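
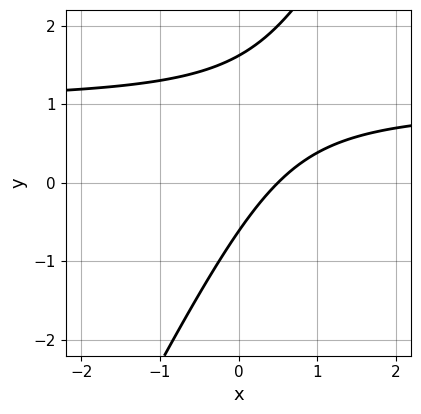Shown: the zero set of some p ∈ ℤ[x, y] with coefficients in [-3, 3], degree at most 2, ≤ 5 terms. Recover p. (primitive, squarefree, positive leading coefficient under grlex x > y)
deg p = 2. No degree-1 curve has this shape.
The integer polynomial consistent with all of this is the stated p.

2*x*y - y^2 - 2*x + y + 1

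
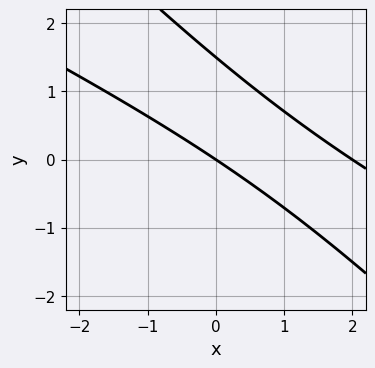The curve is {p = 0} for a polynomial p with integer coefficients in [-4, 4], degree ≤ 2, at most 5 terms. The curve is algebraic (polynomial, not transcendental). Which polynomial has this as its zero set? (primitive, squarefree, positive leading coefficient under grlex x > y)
deg p = 2. No degree-1 curve has this shape.
Checking where it meets the axes: it meets the y-axis at y = 0 (among the integer gridlines); the x-axis gridline crossings are at x ∈ {0, 2}.
Matching integer coefficients to the picture gives p.

x^2 + 3*x*y + 2*y^2 - 2*x - 3*y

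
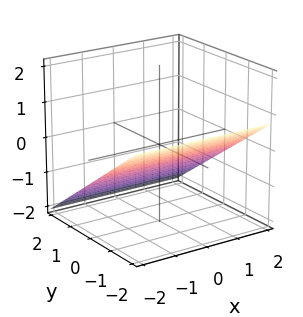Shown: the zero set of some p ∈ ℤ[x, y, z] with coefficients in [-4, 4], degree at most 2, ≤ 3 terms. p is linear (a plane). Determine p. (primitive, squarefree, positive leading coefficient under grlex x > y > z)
(a) The degree is 1 — every cross-section is a straight line — this is a plane.
(b) Against the integer gridlines: no x-intercept at any integer in the box; it crosses the y-axis at the gridline y = -1.
(c) Together with the visible shape, these determine p as stated.

2*y + 3*z + 2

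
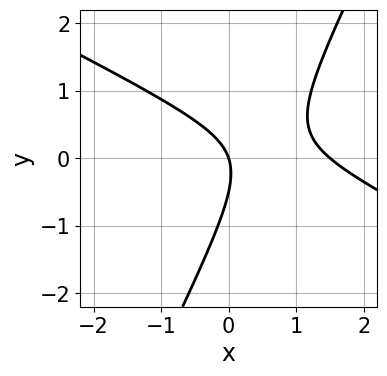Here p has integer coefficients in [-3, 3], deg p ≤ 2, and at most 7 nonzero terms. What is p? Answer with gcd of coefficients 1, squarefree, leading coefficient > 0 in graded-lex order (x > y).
2*x^2 + 3*x*y - 2*y^2 - 3*x - y

The degree is 2 — the shape is more complex than any degree-1 curve.
From the visible intercepts: it meets the x-axis at x = 0 (among the integer gridlines); it meets the y-axis at y = 0 (among the integer gridlines).
Fitting integer coefficients to these (and the overall shape) gives p.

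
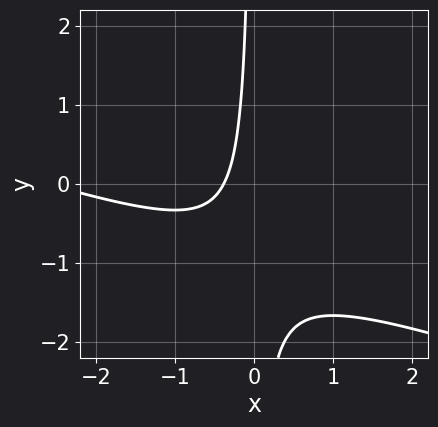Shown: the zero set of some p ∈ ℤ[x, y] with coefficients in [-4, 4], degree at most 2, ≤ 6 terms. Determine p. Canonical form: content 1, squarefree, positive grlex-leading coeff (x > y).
x^2 + 3*x*y + 3*x + 1

deg p = 2. A generic line meets the curve in up to 2 points.
Checking where it meets the axes: it misses every integer gridline on the y-axis.
Together with the visible shape, these determine p as stated.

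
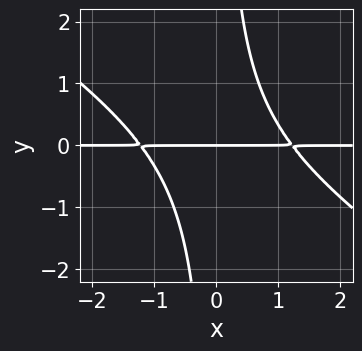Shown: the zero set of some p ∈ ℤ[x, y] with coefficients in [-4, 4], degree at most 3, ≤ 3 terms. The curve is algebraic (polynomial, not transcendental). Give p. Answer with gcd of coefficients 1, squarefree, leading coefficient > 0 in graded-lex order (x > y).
2*x^2*y + 3*x*y^2 - 3*y

First, deg p = 3. A generic line meets the curve in up to 3 points.
Next, observable constraints: one y-axis crossing is at y = 0; every point of the x-axis in the box is on the curve.
Finally, these observations pin down the coefficients.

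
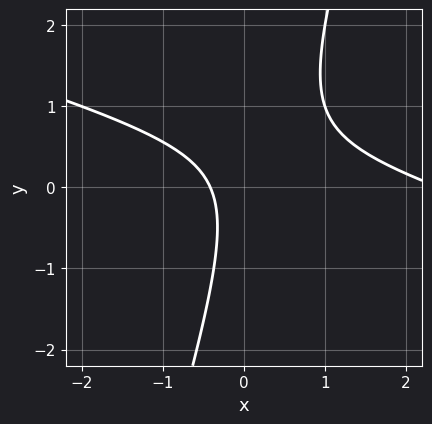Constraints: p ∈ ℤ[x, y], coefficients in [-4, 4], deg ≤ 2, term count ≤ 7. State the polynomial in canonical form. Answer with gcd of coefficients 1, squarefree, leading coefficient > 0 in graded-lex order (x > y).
x^2 + 3*x*y - y^2 - 2*x - 1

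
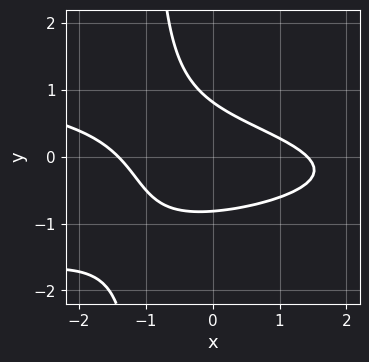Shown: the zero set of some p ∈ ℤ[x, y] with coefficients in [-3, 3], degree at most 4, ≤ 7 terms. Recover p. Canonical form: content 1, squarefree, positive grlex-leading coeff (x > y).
3*x*y^2 + x^2 + 2*x*y + 3*y^2 - 2

deg p = 3.
The integer polynomial consistent with all of this is the stated p.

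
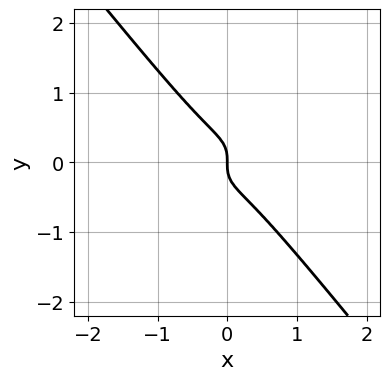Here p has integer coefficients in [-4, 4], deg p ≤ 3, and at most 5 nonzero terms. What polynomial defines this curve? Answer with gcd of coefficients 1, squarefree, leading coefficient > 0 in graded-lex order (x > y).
deg p = 3. The shape is more complex than any degree-2 curve.
Checking where it meets the axes: it crosses the y-axis at the gridline y = 0; it meets the x-axis at x = 0 (among the integer gridlines).
Solving for integer coefficients yields p as stated.

2*x^3 - 3*x^2*y + 3*y^3 + x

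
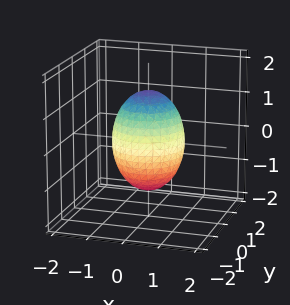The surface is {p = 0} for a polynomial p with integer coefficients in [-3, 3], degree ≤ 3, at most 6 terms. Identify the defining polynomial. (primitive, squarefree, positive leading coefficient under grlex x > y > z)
2*x^2 + 2*y^2 + z^2 - 2

1. The degree is 2 — bounded and convex; a quadric.
2. Symmetry: the surface is invariant under rotation about z: p = q(x² + y², z); it's symmetric under z → −z, forcing even powers of z.
3. Reading off the gridlines: the y-axis gridline crossings are at y ∈ {-1, 1}; among the integer gridlines, it crosses the x-axis at x ∈ {-1, 1}; a circular section at z = 0 has radius exactly 1.
4. Fitting integer coefficients to these (and the overall shape) gives p.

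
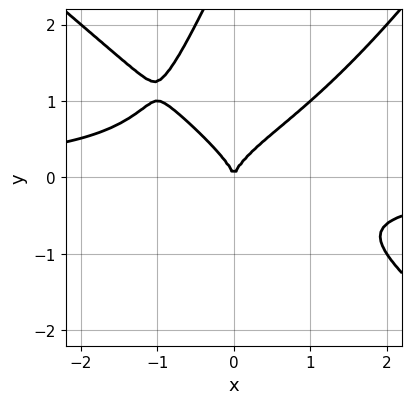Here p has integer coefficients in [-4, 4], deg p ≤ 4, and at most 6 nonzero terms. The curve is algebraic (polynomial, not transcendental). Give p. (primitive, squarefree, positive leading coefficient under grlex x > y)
Degree: a generic line meets the curve in up to 4 points, so deg p = 4.
From the axis intercepts and sections: one x-axis crossing is at x = 0; it crosses the y-axis at the gridline y = 0.
Matching integer coefficients to the picture gives p.

2*x^3*y - 2*x*y^3 + y^4 - 3*y^3 + 2*x^2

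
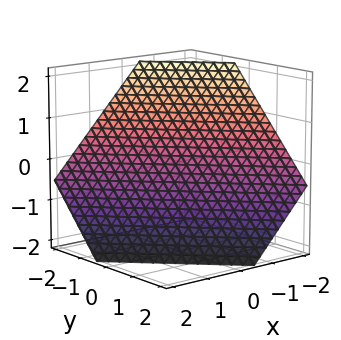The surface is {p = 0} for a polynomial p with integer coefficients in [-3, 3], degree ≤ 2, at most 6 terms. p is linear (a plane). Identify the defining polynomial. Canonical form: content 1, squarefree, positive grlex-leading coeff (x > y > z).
3*x + 3*y + 3*z + 2

1. Degree: the surface is flat (a plane), so deg p = 1.
2. Solving for integer coefficients yields p as stated.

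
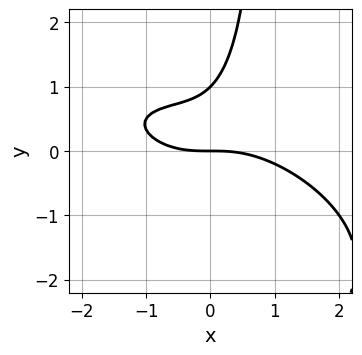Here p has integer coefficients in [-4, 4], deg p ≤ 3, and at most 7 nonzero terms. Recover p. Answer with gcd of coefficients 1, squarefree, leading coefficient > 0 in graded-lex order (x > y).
x^3 + 2*x^2*y + 3*x*y^2 - 3*y^2 + 3*y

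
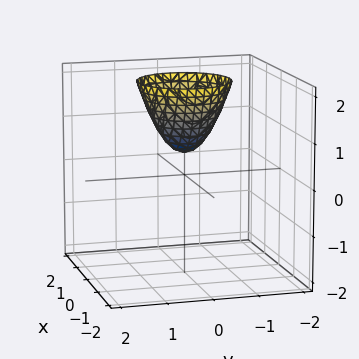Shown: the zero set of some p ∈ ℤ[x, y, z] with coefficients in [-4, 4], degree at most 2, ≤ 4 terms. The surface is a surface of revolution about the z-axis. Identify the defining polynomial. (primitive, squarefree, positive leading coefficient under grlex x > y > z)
3*x^2 + 3*y^2 - 2*z + 1

(a) deg p = 2. The shape is more complex than any degree-1 surface.
(b) Symmetries: rotational symmetry about the z-axis ⇒ p depends on x, y only through x² + y².
(c) Reading off the gridlines: a circular section at z = 1 has radius between 0 and 1; no y-intercept at any integer in the box; no x-intercept at any integer in the box.
(d) Solving for integer coefficients yields p as stated.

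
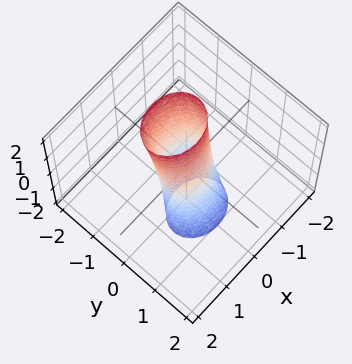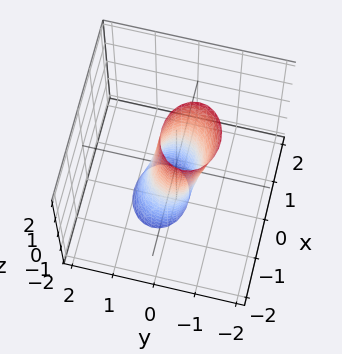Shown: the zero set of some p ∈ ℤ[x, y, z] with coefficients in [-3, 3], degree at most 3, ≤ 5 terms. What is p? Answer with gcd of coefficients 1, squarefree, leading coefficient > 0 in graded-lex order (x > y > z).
2*x^2 + 3*y^2 + y*z - 1

(a) Degree: a generic line meets the surface in up to 2 points, so deg p = 2.
(b) From the visible intercepts: no z-intercept at any integer in the box.
(c) Putting this together gives p.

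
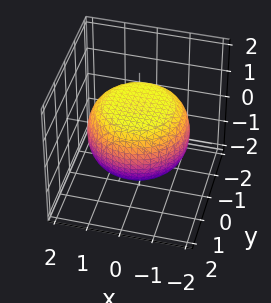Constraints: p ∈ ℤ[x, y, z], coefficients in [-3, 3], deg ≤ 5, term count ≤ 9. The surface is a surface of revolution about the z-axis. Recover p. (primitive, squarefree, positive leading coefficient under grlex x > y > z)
x^4 + 2*x^2*y^2 + y^4 - x^2 - y^2 + 3*z^2 - 3

1. deg p = 4. A generic line meets the surface in up to 4 points.
2. By symmetry, the surface is invariant under rotation about z: p = q(x² + y², z).
3. From the visible intercepts: a circular section at z = 0 has radius between 1 and 2; the z-axis gridline crossings are at z ∈ {-1, 1}.
4. Assembling these constraints gives the stated polynomial.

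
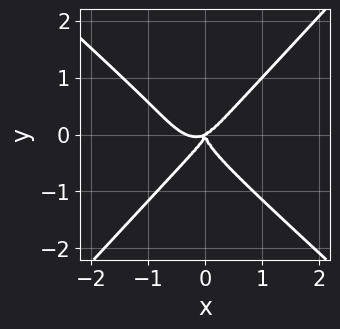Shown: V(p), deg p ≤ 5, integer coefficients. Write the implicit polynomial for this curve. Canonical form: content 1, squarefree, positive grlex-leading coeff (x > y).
3*x^4 + x^3*y - 3*y^4 + x^3 - 2*x^2*y

(a) deg p = 4. The shape is more complex than any degree-3 curve.
(b) Against the integer gridlines: one x-axis crossing is at x = 0; it meets the y-axis at y = 0 (among the integer gridlines).
(c) Solving for integer coefficients yields p as stated.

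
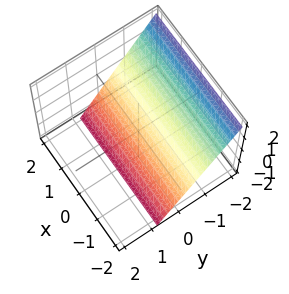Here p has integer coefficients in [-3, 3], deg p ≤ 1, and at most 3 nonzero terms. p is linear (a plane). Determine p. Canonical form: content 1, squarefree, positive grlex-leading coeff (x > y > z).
deg p = 1. The surface is flat (a plane).
From the visible intercepts: the surface avoids every integer x-axis point in the box; it meets the z-axis at z = -1 (among the integer gridlines).
Solving for integer coefficients yields p as stated.

3*y + 2*z + 2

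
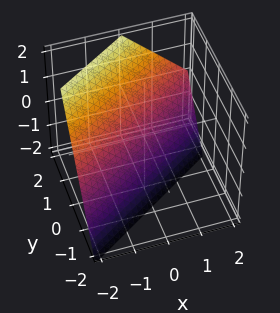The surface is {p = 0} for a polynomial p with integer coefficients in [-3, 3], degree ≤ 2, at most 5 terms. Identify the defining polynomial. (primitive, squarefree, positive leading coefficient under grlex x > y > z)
2*x - 3*y + 2*z + 2

First, degree: the surface is flat (a plane), so deg p = 1.
Then, reading off the gridlines: one z-axis crossing is at z = -1; it meets the x-axis at x = -1 (among the integer gridlines).
Finally, solving for integer coefficients yields p as stated.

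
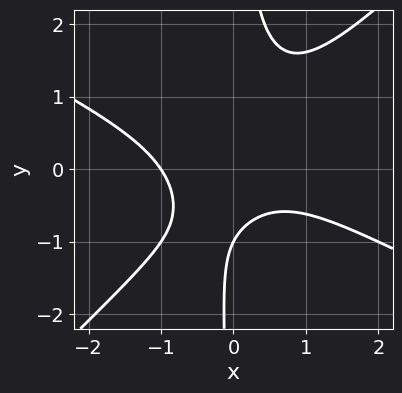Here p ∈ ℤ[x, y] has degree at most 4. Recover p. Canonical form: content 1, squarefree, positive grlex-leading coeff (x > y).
x^3 + x^2*y - 2*x*y^2 + y + 1

(a) Degree: no degree-2 curve has this shape, so deg p = 3.
(b) Reading off the gridlines: one x-axis crossing is at x = -1; it crosses the y-axis at the gridline y = -1.
(c) Together with the visible shape, these determine p as stated.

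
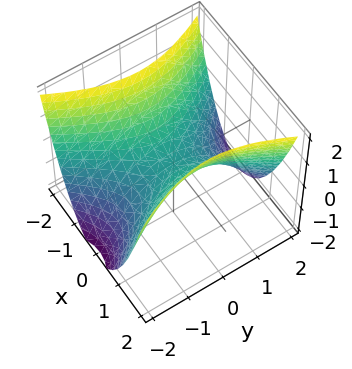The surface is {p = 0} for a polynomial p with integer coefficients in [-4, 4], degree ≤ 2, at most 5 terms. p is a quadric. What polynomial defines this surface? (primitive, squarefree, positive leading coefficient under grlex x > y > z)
2*x^2 - y^2 - 2*z

(a) Degree: a saddle surface; a quadric, so deg p = 2.
(b) Symmetries: the x ↦ −x reflection is a symmetry, so x appears only in even powers; mirror symmetry y ↦ −y ⇒ only even powers of y.
(c) Checking where it meets the axes: one z-axis crossing is at z = 0; it meets the y-axis at y = 0 (among the integer gridlines).
(d) The integer polynomial consistent with all of this is the stated p.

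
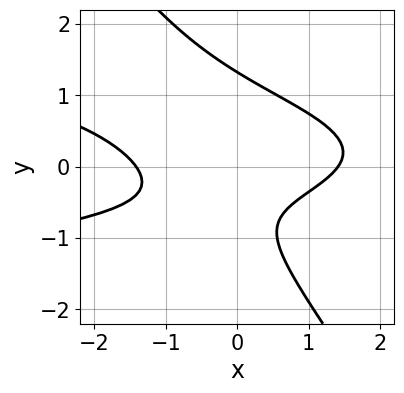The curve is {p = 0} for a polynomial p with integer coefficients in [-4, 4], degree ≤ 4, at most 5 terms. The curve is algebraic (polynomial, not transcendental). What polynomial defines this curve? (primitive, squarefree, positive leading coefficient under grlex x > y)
(a) deg p = 3. A generic line meets the curve in up to 3 points.
(b) Putting this together gives p.

3*x*y^2 + 2*y^3 + x^2 - 2*y - 2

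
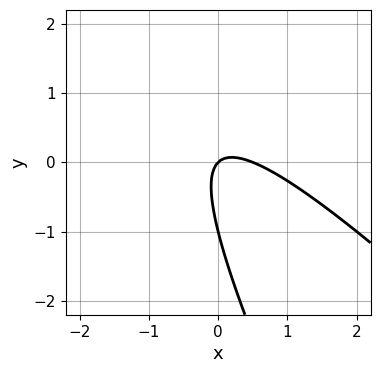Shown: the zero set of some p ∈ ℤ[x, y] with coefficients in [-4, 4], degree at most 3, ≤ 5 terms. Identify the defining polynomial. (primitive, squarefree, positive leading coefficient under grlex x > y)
First, degree: no degree-1 curve has this shape, so deg p = 2.
Next, observable constraints: the y-axis gridline crossings are at y ∈ {-1, 0}; it crosses the x-axis at the gridline x = 0.
Finally, solving for integer coefficients yields p as stated.

2*x^2 + 3*x*y + y^2 - x + y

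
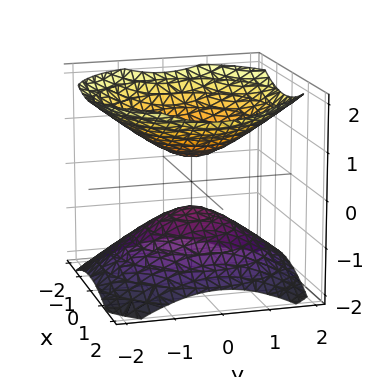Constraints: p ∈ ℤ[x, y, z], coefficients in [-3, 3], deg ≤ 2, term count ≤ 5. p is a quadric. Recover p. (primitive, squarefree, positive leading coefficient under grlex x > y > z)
2*x^2 + 2*y^2 - 3*z^2 + 1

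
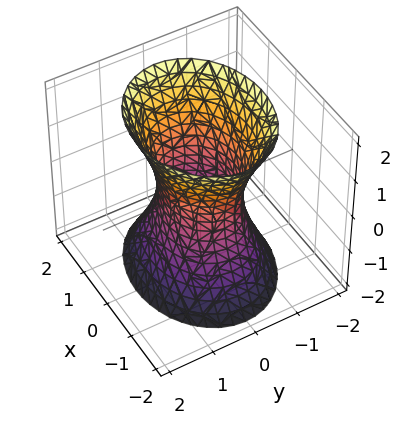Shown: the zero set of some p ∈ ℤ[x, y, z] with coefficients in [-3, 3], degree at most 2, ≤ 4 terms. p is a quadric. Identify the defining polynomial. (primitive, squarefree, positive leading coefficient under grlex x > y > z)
2*x^2 + 3*y^2 - z^2 - 2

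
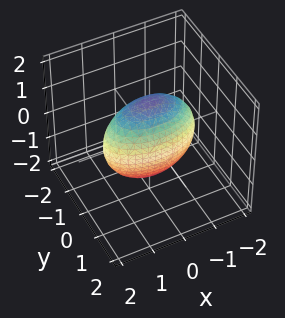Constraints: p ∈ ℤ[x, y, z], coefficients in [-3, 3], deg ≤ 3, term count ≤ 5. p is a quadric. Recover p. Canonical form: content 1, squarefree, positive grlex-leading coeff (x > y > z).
First, degree: a closed, bounded, convex surface; a quadric, so deg p = 2.
Next, symmetries: the y ↦ −y reflection is a symmetry, so y appears only in even powers; it's symmetric under x → −x, forcing even powers of x; it's symmetric under z → −z, forcing even powers of z.
Finally, together with the visible shape, these determine p as stated.

x^2 + 3*y^2 + z^2 - 2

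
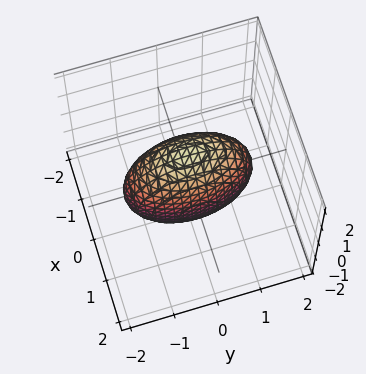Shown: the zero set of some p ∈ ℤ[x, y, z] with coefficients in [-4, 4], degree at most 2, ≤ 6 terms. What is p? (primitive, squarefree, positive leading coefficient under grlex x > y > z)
(a) Degree: a closed, bounded, convex surface; a quadric, so deg p = 2.
(b) Symmetries: the y ↦ −y reflection is a symmetry, so y appears only in even powers; it's symmetric under x → −x, forcing even powers of x; it's symmetric under z → −z, forcing even powers of z.
(c) Matching integer coefficients to the picture gives p.

3*x^2 + y^2 + z^2 - 2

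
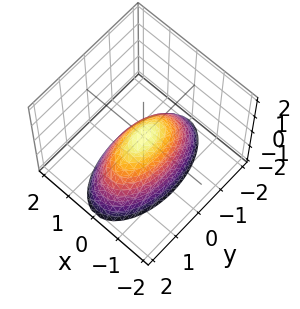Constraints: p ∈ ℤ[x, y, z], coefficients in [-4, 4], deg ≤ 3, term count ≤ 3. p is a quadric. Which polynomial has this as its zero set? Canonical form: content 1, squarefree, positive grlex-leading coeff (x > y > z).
First, deg p = 2. A paraboloid; a quadric.
Next, symmetries: the y ↦ −y reflection is a symmetry, so y appears only in even powers; the x ↦ −x reflection is a symmetry, so x appears only in even powers.
Next, observable constraints: it crosses the y-axis at the gridline y = 0; it meets the z-axis at z = 0 (among the integer gridlines); one x-axis crossing is at x = 0.
Finally, putting this together gives p.

3*x^2 + y^2 + 2*z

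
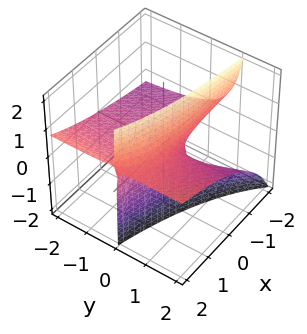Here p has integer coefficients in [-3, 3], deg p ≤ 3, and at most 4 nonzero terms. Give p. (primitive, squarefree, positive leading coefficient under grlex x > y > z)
x*y - x*z - 3*y*z + 2*z

deg p = 2.
From the visible intercepts: the visible y-axis segment lies entirely on the surface; the visible x-axis segment lies entirely on the surface; it crosses the z-axis at the gridline z = 0.
Fitting integer coefficients to these (and the overall shape) gives p.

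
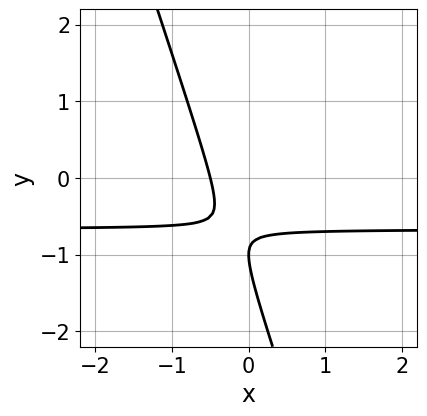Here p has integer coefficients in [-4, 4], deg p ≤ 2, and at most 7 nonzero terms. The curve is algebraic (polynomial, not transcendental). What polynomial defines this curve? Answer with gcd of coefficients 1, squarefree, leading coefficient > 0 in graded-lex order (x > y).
3*x*y + y^2 + 2*x + 2*y + 1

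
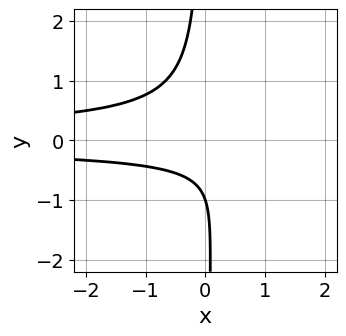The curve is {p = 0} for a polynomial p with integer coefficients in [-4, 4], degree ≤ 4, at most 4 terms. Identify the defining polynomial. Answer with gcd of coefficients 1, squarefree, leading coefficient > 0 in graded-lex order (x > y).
3*x*y^2 + y + 1

First, the degree is 3 — a generic line meets the curve in up to 3 points.
Then, observable constraints: one y-axis crossing is at y = -1; the curve avoids every integer x-axis point in the box.
Finally, fitting integer coefficients to these (and the overall shape) gives p.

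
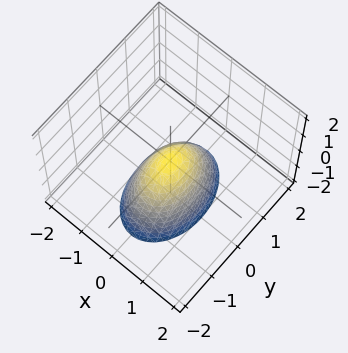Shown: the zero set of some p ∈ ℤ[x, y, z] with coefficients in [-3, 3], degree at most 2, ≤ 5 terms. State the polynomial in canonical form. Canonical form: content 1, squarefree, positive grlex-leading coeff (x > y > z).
2*x^2 + y^2 + z

1. Degree: a paraboloid; a quadric, so deg p = 2.
2. Symmetries: it's symmetric under x → −x, forcing even powers of x; the y ↦ −y reflection is a symmetry, so y appears only in even powers.
3. Checking where it meets the axes: it crosses the z-axis at the gridline z = 0; it meets the x-axis at x = 0 (among the integer gridlines); it crosses the y-axis at the gridline y = 0.
4. Together with the visible shape, these determine p as stated.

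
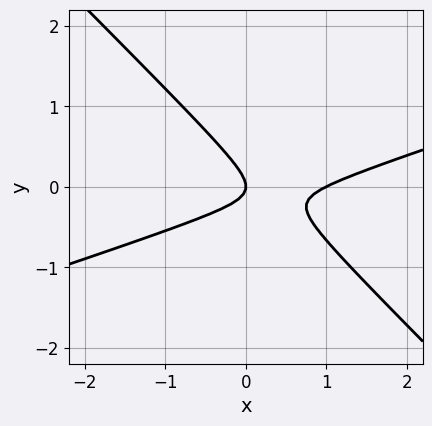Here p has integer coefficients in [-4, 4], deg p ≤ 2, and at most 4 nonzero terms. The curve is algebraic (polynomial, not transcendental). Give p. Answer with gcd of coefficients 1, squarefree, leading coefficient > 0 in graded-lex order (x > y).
x^2 - 2*x*y - 3*y^2 - x

First, deg p = 2.
Then, from the axis intercepts and sections: among the integer gridlines, it crosses the x-axis at x ∈ {0, 1}; it crosses the y-axis at the gridline y = 0.
Finally, the integer polynomial consistent with all of this is the stated p.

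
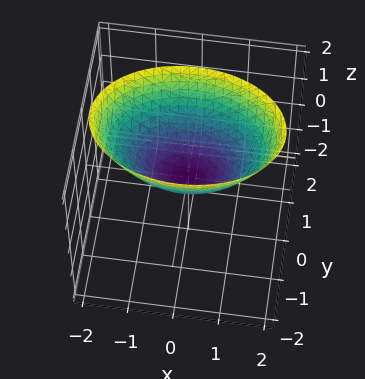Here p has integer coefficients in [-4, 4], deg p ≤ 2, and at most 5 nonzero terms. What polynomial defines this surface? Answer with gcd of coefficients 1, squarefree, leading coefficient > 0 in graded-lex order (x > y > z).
1. deg p = 2. A paraboloid; a quadric.
2. Symmetries: it's symmetric under x → −x, forcing even powers of x; the y ↦ −y reflection is a symmetry, so y appears only in even powers.
3. Observable constraints: one x-axis crossing is at x = 0; one y-axis crossing is at y = 0; one z-axis crossing is at z = 0.
4. Fitting integer coefficients to these (and the overall shape) gives p.

x^2 + 2*y^2 - 2*z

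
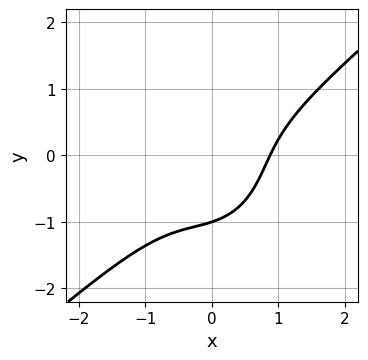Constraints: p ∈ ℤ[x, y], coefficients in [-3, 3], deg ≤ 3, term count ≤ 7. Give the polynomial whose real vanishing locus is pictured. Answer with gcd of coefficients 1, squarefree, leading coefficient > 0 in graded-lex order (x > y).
1. The degree is 3 — the shape is more complex than any degree-2 curve.
2. Reading off the gridlines: it meets the y-axis at y = -1 (among the integer gridlines).
3. These observations pin down the coefficients.

3*x^3 - 2*x^2*y - 2*y^3 - 2*x*y - 2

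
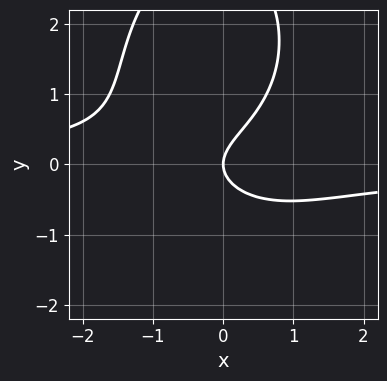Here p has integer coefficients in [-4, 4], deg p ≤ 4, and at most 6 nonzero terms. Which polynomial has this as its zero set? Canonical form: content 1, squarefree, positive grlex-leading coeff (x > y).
First, the degree is 3 — no degree-2 curve has this shape.
Then, from the visible intercepts: one x-axis crossing is at x = 0; it meets the y-axis at y = 0 (among the integer gridlines).
Finally, assembling these constraints gives the stated polynomial.

2*x^2*y + y^3 - 3*y^2 + 2*x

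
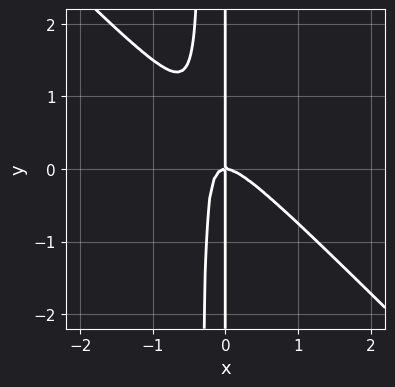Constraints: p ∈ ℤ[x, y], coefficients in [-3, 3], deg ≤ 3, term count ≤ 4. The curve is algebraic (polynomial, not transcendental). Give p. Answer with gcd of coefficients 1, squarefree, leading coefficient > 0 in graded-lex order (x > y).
1. deg p = 3. A generic line meets the curve in up to 3 points.
2. From the axis intercepts and sections: the visible y-axis segment lies entirely on the curve; one x-axis crossing is at x = 0.
3. Fitting integer coefficients to these (and the overall shape) gives p.

3*x^3 + 3*x^2*y + x*y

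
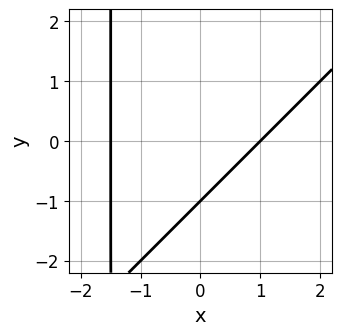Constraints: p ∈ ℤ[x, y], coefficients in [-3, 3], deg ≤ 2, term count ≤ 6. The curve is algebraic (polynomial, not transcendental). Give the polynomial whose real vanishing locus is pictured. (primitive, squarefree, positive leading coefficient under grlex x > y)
(a) deg p = 2. The shape is more complex than any degree-1 curve.
(b) Checking where it meets the axes: it crosses the y-axis at the gridline y = -1; it crosses the x-axis at the gridline x = 1.
(c) Matching integer coefficients to the picture gives p.

2*x^2 - 2*x*y + x - 3*y - 3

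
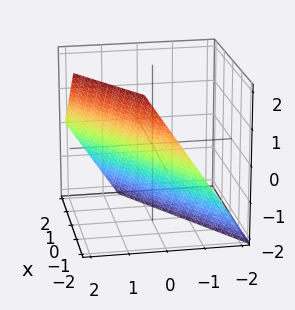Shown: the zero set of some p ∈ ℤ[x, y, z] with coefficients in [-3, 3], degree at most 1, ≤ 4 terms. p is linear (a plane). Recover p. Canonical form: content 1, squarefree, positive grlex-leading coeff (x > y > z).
Degree: every cross-section is a straight line — this is a plane, so deg p = 1.
Against the integer gridlines: one x-axis crossing is at x = -1; it crosses the z-axis at the gridline z = -1.
Solving for integer coefficients yields p as stated.

2*x - 3*y + 2*z + 2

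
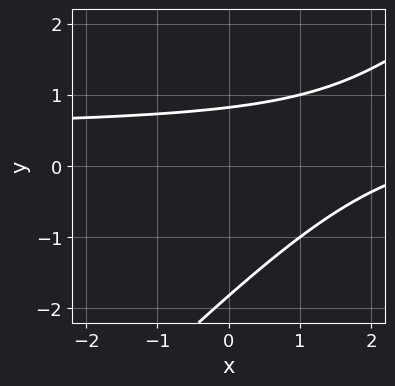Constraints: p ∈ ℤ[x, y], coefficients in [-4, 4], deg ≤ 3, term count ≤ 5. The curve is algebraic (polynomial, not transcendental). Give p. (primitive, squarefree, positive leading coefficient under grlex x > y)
2*x*y - 2*y^2 - x - 2*y + 3

1. Degree: a generic line meets the curve in up to 2 points, so deg p = 2.
2. From the axis intercepts and sections: no x-intercept at any integer in the box.
3. The integer polynomial consistent with all of this is the stated p.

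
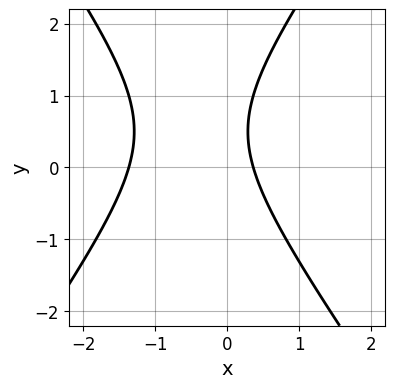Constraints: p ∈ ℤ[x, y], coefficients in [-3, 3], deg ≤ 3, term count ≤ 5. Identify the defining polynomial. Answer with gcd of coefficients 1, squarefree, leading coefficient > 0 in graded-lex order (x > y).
2*x^2 - y^2 + 2*x + y - 1

Degree: a generic line meets the curve in up to 2 points, so deg p = 2.
Against the integer gridlines: no y-intercept at any integer in the box.
Fitting integer coefficients to these (and the overall shape) gives p.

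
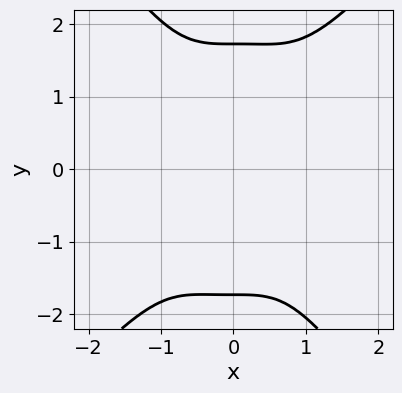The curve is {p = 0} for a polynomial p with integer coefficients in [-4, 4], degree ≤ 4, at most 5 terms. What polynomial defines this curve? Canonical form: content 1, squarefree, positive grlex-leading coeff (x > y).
3*x^4 - x^3*y - y^4 + 3*y^2

(a) deg p = 4. No degree-3 curve has this shape.
(b) Solving for integer coefficients yields p as stated.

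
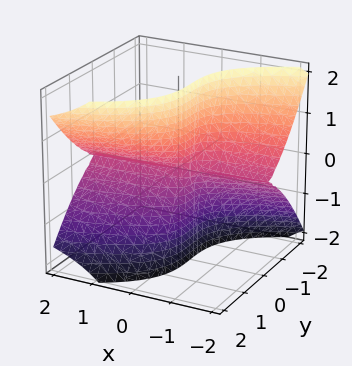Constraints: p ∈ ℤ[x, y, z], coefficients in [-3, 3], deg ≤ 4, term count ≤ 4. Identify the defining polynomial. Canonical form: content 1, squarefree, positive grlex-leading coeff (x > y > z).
3*x*z^2 - 2*y^3 + z^2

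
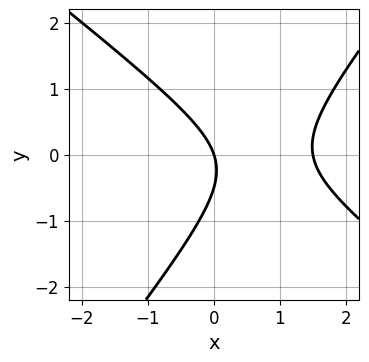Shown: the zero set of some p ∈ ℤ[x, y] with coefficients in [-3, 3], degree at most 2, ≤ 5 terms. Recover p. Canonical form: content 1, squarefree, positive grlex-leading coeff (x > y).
(a) The degree is 2 — no degree-1 curve has this shape.
(b) From the visible intercepts: it meets the x-axis at x = 0 (among the integer gridlines); it meets the y-axis at y = 0 (among the integer gridlines).
(c) Matching integer coefficients to the picture gives p.

2*x^2 + x*y - 2*y^2 - 3*x - y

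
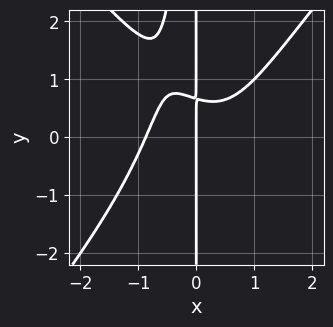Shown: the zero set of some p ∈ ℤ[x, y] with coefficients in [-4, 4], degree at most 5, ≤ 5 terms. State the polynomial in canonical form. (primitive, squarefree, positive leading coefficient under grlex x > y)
3*x^4 - 2*x^2*y^2 - 3*x*y + 2*x

Degree: the shape is more complex than any degree-3 curve, so deg p = 4.
Against the integer gridlines: every point of the y-axis in the box is on the curve; it crosses the x-axis at the gridline x = 0.
Together with the visible shape, these determine p as stated.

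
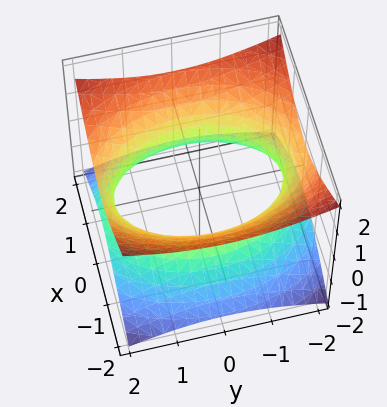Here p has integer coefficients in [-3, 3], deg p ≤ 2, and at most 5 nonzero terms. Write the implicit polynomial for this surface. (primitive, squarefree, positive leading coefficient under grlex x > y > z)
First, the degree is 2 — one connected sheet with a waist; a quadric.
Then, symmetries: it's symmetric under x → −x, forcing even powers of x; mirror symmetry y ↦ −y ⇒ only even powers of y; it's symmetric under z → −z, forcing even powers of z.
Then, checking where it meets the axes: it misses every integer gridline on the z-axis.
Finally, together with the visible shape, these determine p as stated.

2*x^2 + y^2 - 3*z^2 - 3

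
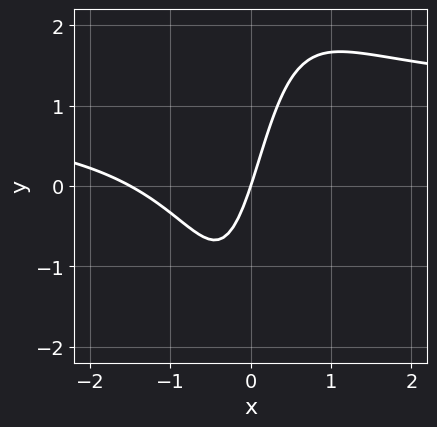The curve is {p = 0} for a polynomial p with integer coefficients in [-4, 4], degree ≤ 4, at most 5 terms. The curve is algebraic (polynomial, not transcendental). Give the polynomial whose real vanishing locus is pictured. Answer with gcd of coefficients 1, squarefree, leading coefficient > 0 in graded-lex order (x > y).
(a) deg p = 3. No degree-2 curve has this shape.
(b) Observable constraints: one x-axis crossing is at x = 0; it meets the y-axis at y = 0 (among the integer gridlines).
(c) Together with the visible shape, these determine p as stated.

2*x^2*y - 2*x^2 - 3*x + y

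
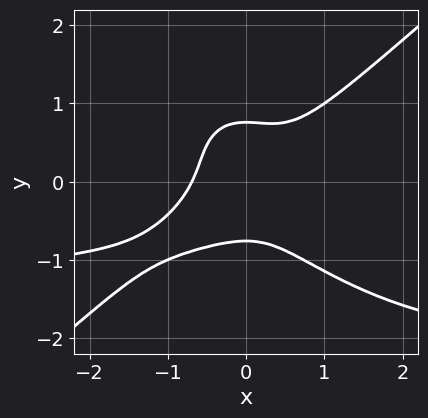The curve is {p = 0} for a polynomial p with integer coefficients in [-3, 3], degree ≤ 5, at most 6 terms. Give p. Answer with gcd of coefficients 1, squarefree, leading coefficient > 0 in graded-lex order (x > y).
2*x^3*y - 3*y^4 + 3*x^3 - 3*x^2*y + 1

The degree is 4 — a generic line meets the curve in up to 4 points.
Matching integer coefficients to the picture gives p.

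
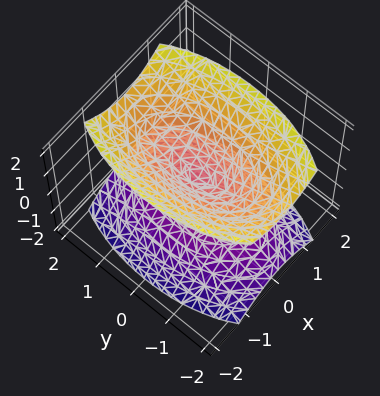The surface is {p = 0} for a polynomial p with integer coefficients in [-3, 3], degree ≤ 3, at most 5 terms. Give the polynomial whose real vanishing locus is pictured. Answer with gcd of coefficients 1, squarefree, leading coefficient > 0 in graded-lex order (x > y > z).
3*x^2 + y^2 - 2*z^2

(a) There are 2 components. They look like related sheets of one shape, so recover p as a whole.
(b) deg p = 2. A double cone through the origin; a quadric.
(c) Symmetries: mirror symmetry z ↦ −z ⇒ only even powers of z; the y ↦ −y reflection is a symmetry, so y appears only in even powers; it's symmetric under x → −x, forcing even powers of x.
(d) Reading off the gridlines: it meets the x-axis at x = 0 (among the integer gridlines); one y-axis crossing is at y = 0; it crosses the z-axis at the gridline z = 0.
(e) Solving for integer coefficients yields p as stated.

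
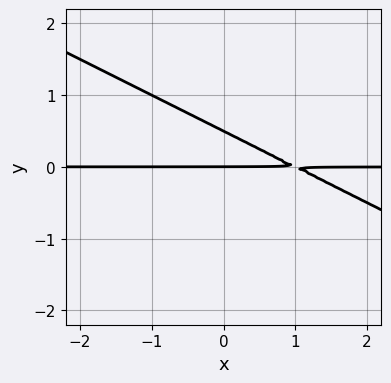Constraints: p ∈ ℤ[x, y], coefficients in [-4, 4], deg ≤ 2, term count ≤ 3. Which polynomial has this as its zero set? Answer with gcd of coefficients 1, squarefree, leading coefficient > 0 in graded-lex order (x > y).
deg p = 2. A generic line meets the curve in up to 2 points.
Against the integer gridlines: the visible x-axis segment lies entirely on the curve; it meets the y-axis at y = 0 (among the integer gridlines).
Assembling these constraints gives the stated polynomial.

x*y + 2*y^2 - y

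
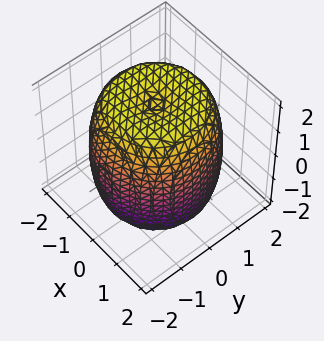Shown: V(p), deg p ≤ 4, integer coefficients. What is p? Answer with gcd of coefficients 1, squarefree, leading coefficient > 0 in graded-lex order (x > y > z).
x^4 + 2*x^2*y^2 + y^4 - 2*x^2 - 2*y^2 + z^2 - 3

(a) Degree: a generic line meets the surface in up to 4 points, so deg p = 4.
(b) Symmetry: the surface is invariant under rotation about z: p = q(x² + y², z).
(c) Checking where it meets the axes: a circular section at z = -2 has radius exactly 1.
(d) The integer polynomial consistent with all of this is the stated p.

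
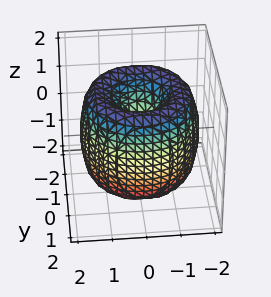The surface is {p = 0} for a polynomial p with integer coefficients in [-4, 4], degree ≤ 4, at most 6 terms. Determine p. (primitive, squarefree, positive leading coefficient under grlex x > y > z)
(a) Degree: no degree-3 surface has this shape, so deg p = 4.
(b) Symmetries: rotational symmetry about the z-axis ⇒ p depends on x, y only through x² + y².
(c) Reading off the gridlines: it meets the z-axis at z = 0 (among the integer gridlines); one x-axis crossing is at x = 0.
(d) Solving for integer coefficients yields p as stated.

x^4 + 2*x^2*y^2 + y^4 - 3*x^2 - 3*y^2 + z^2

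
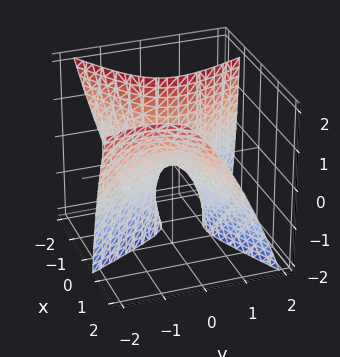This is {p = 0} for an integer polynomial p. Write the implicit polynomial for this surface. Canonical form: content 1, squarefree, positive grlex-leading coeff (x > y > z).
2*x^2 - 3*x*y - 2*x*z - 2*y^2 - z

(a) Degree: the shape is more complex than any degree-1 surface, so deg p = 2.
(b) Checking where it meets the axes: one y-axis crossing is at y = 0; one x-axis crossing is at x = 0.
(c) Assembling these constraints gives the stated polynomial.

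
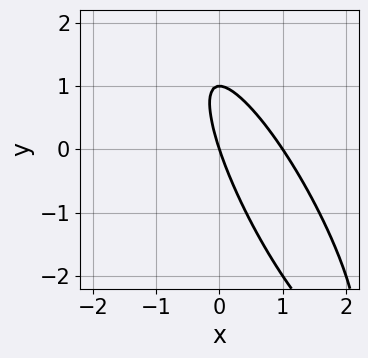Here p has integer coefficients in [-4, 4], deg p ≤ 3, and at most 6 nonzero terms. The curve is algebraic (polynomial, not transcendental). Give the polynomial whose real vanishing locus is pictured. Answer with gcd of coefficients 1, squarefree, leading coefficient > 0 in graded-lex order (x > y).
1. The degree is 2 — a generic line meets the curve in up to 2 points.
2. From the visible intercepts: the y-axis gridline crossings are at y ∈ {0, 1}; among the integer gridlines, it crosses the x-axis at x ∈ {0, 1}.
3. Fitting integer coefficients to these (and the overall shape) gives p.

3*x^2 + 3*x*y + y^2 - 3*x - y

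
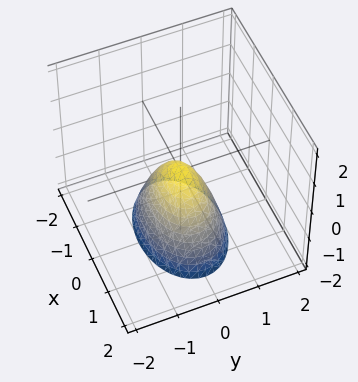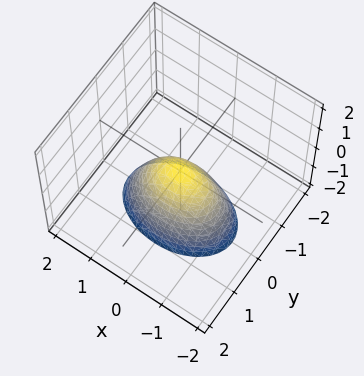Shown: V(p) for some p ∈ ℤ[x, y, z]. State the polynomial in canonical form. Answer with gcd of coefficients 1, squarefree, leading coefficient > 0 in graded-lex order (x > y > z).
(a) Degree: a paraboloid; a quadric, so deg p = 2.
(b) Symmetries: the x ↦ −x reflection is a symmetry, so x appears only in even powers; the y ↦ −y reflection is a symmetry, so y appears only in even powers.
(c) Checking where it meets the axes: it crosses the x-axis at the gridline x = 0; it meets the y-axis at y = 0 (among the integer gridlines); one z-axis crossing is at z = 0.
(d) Matching integer coefficients to the picture gives p.

x^2 + 2*y^2 + z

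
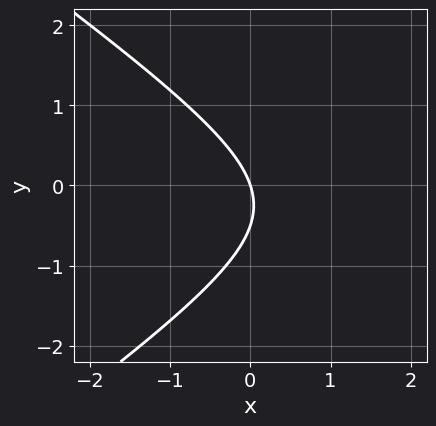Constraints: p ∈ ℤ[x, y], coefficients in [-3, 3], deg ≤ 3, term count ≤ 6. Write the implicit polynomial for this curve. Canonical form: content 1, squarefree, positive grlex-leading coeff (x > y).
(a) The degree is 2 — no degree-1 curve has this shape.
(b) Reading off the gridlines: one x-axis crossing is at x = 0; it meets the y-axis at y = 0 (among the integer gridlines).
(c) Together with the visible shape, these determine p as stated.

x^2 - 2*y^2 - 3*x - y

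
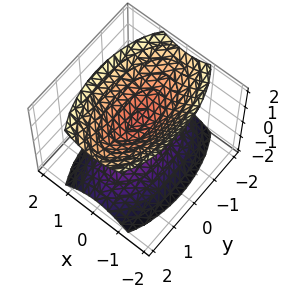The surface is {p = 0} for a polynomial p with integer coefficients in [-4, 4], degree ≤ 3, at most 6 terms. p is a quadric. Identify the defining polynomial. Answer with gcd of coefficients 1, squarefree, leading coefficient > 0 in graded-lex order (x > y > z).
First, there are 2 components. They look like related sheets of one shape, so recover p as a whole.
Then, the degree is 2 — two separate bowl-shaped sheets opening away from each other; a quadric.
Then, symmetries: mirror symmetry x ↦ −x ⇒ only even powers of x; it's symmetric under z → −z, forcing even powers of z; it's symmetric under y → −y, forcing even powers of y.
Then, against the integer gridlines: it misses every integer gridline on the y-axis; no x-intercept at any integer in the box.
Finally, these observations pin down the coefficients.

3*x^2 + y^2 - 2*z^2 + 1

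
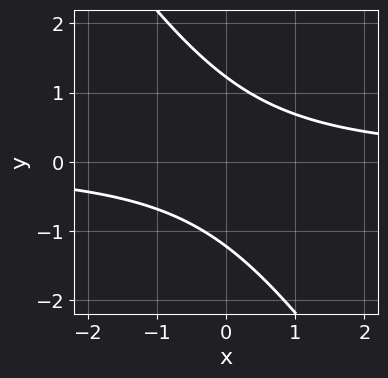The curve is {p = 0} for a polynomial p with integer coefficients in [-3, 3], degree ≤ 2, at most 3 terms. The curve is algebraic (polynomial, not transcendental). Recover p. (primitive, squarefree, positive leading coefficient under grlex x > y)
3*x*y + 2*y^2 - 3

(a) Degree: the shape is more complex than any degree-1 curve, so deg p = 2.
(b) Against the integer gridlines: no x-intercept at any integer in the box.
(c) The integer polynomial consistent with all of this is the stated p.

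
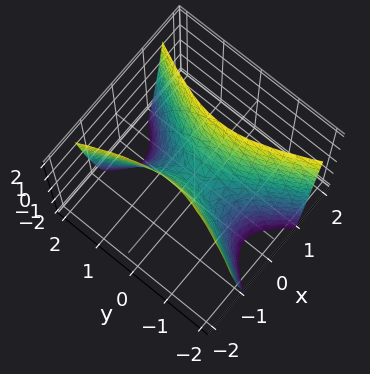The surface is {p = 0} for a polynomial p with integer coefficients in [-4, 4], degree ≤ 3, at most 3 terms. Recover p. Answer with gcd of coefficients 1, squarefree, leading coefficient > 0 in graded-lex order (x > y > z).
3*x^2 - y^2 - z

First, degree: a saddle surface; a quadric, so deg p = 2.
Then, symmetries: the x ↦ −x reflection is a symmetry, so x appears only in even powers; it's symmetric under y → −y, forcing even powers of y.
Then, from the axis intercepts and sections: one z-axis crossing is at z = 0; it meets the y-axis at y = 0 (among the integer gridlines); it meets the x-axis at x = 0 (among the integer gridlines).
Finally, putting this together gives p.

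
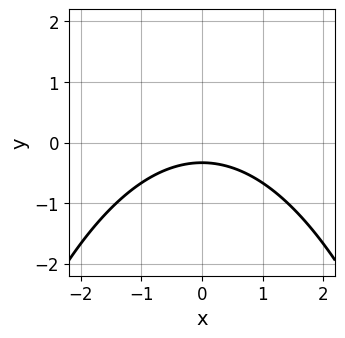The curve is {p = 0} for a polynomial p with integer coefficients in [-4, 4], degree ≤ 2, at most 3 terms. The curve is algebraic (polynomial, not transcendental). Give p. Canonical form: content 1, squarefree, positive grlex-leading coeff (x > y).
1. deg p = 2. A generic line meets the curve in up to 2 points.
2. Symmetries: the x ↦ −x reflection is a symmetry, so x appears only in even powers.
3. Against the integer gridlines: no x-intercept at any integer in the box.
4. Assembling these constraints gives the stated polynomial.

x^2 + 3*y + 1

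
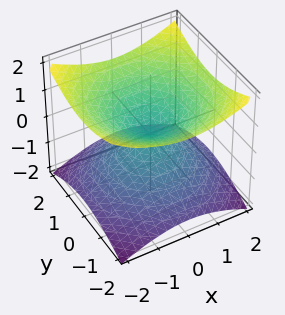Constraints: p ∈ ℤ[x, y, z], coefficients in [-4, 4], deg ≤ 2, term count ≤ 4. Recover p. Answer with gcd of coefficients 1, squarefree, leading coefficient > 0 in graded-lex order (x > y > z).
The degree is 2 — two nappes meeting at a single point; a quadric.
Symmetries: it's symmetric under z → −z, forcing even powers of z; every cross-section ⟂ z is a circle, so x, y appear only via x² + y².
Observable constraints: it meets the z-axis at z = 0 (among the integer gridlines); a circular section at z = 1 has radius between 1 and 2.
Fitting integer coefficients to these (and the overall shape) gives p.

x^2 + y^2 - 2*z^2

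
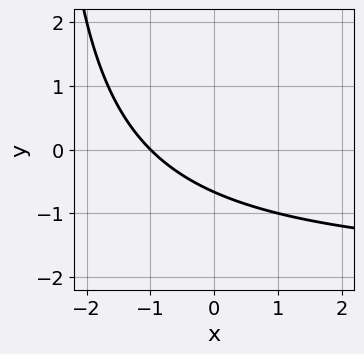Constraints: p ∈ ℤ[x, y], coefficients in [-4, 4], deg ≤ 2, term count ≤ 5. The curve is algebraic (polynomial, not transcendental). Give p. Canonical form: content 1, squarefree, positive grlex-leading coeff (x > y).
First, deg p = 2. A generic line meets the curve in up to 2 points.
Next, reading off the gridlines: it meets the x-axis at x = -1 (among the integer gridlines).
Finally, fitting integer coefficients to these (and the overall shape) gives p.

x*y + 2*x + 3*y + 2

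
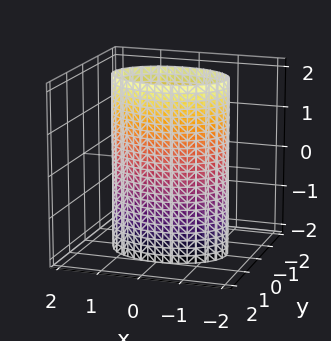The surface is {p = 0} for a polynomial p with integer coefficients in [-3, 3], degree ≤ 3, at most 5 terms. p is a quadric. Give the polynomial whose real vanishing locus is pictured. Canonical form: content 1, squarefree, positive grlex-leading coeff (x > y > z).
x^2 + 2*y^2 - 2

The degree is 2 — constant cross-section along one axis; a quadric.
Symmetries: the y ↦ −y reflection is a symmetry, so y appears only in even powers; it's symmetric under x → −x, forcing even powers of x; mirror symmetry z ↦ −z ⇒ only even powers of z.
From the axis intercepts and sections: the y-axis gridline crossings are at y ∈ {-1, 1}; no z-intercept at any integer in the box.
These observations pin down the coefficients.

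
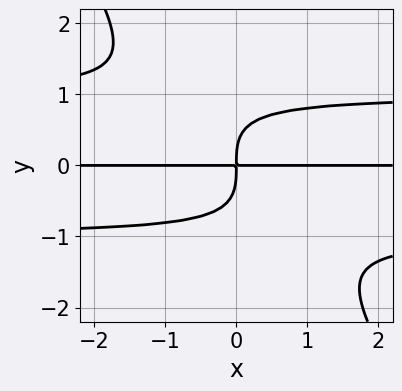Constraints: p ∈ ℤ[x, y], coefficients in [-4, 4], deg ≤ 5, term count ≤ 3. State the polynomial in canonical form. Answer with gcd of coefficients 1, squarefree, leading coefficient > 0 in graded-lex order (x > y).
3*x*y^3 + 2*y^4 - 3*x*y

First, degree: no degree-3 curve has this shape, so deg p = 4.
Then, reading off the gridlines: every point of the x-axis in the box is on the curve.
Finally, together with the visible shape, these determine p as stated.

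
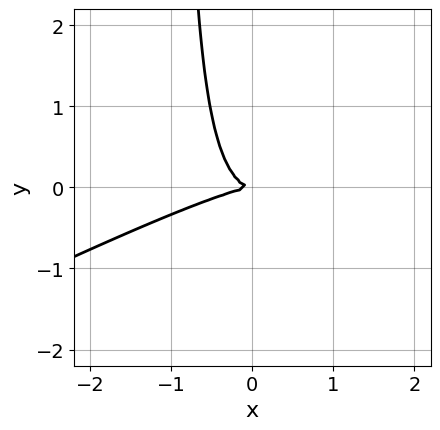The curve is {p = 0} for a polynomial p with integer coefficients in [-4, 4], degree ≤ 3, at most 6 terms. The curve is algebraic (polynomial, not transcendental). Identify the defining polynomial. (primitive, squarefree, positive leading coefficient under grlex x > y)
The degree is 3 — no degree-2 curve has this shape.
Checking where it meets the axes: it meets the y-axis at y = 0 (among the integer gridlines); one x-axis crossing is at x = 0.
Together with the visible shape, these determine p as stated.

x^3 - 3*x^2*y + 2*x*y^2 + 2*y^2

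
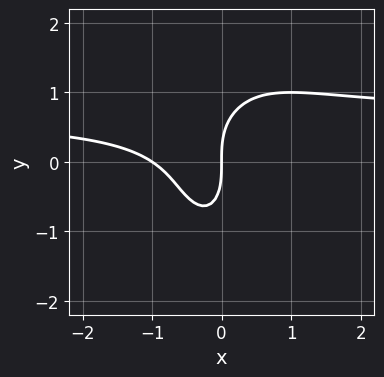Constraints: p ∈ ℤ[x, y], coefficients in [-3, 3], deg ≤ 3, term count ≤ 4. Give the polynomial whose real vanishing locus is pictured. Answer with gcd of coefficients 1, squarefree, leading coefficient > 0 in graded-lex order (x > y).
3*x^2*y + y^3 - 2*x^2 - 2*x

First, degree: the shape is more complex than any degree-2 curve, so deg p = 3.
Next, observable constraints: one y-axis crossing is at y = 0; the x-axis gridline crossings are at x ∈ {-1, 0}.
Finally, putting this together gives p.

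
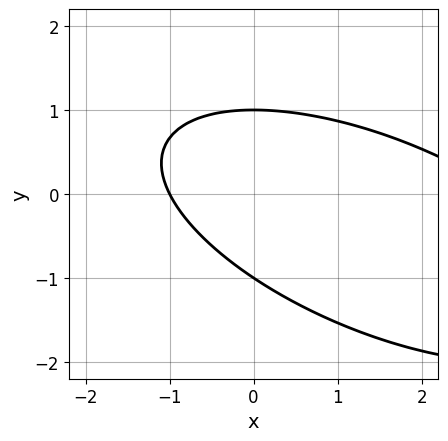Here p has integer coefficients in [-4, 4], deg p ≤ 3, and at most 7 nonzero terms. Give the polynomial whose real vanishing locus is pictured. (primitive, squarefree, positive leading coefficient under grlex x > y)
x^2 + 2*x*y + 3*y^2 - 2*x - 3

(a) Degree: the shape is more complex than any degree-1 curve, so deg p = 2.
(b) Against the integer gridlines: the y-axis gridline crossings are at y ∈ {-1, 1}; one x-axis crossing is at x = -1.
(c) Together with the visible shape, these determine p as stated.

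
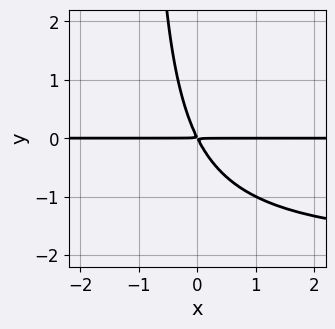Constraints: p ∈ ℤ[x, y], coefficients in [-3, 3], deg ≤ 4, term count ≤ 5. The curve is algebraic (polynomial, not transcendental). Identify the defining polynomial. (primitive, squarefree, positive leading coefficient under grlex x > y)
1. The degree is 3 — the shape is more complex than any degree-2 curve.
2. Against the integer gridlines: every point of the x-axis in the box is on the curve.
3. Solving for integer coefficients yields p as stated.

x*y^2 + 2*x*y + y^2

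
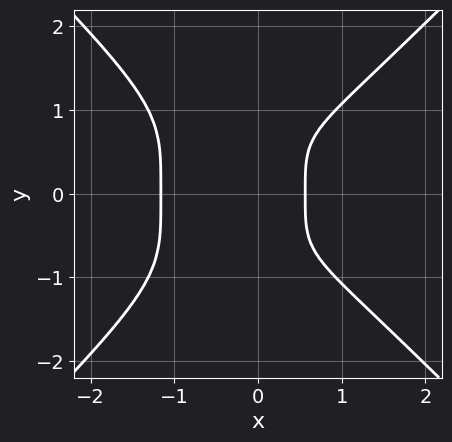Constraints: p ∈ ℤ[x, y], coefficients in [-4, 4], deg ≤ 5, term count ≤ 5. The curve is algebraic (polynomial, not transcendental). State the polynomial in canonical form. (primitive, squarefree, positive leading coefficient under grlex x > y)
1. deg p = 4.
2. Symmetries: it's symmetric under y → −y, forcing even powers of y.
3. Reading off the gridlines: the curve avoids every integer y-axis point in the box.
4. These observations pin down the coefficients.

3*x^4 - 3*y^4 + 3*x - 2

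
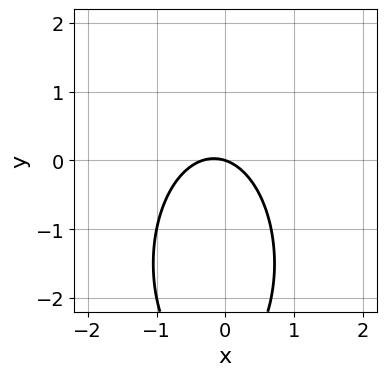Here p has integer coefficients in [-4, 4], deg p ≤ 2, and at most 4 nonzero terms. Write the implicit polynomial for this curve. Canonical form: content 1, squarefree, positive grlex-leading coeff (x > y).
(a) The degree is 2 — a generic line meets the curve in up to 2 points.
(b) From the axis intercepts and sections: one y-axis crossing is at y = 0; one x-axis crossing is at x = 0.
(c) Fitting integer coefficients to these (and the overall shape) gives p.

3*x^2 + y^2 + x + 3*y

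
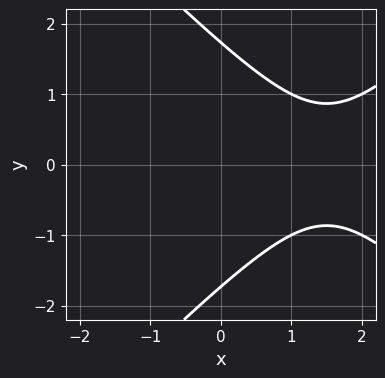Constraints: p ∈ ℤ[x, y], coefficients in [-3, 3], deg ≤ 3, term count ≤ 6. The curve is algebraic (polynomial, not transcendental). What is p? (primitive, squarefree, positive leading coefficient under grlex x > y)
deg p = 2. The shape is more complex than any degree-1 curve.
Symmetries: it's symmetric under y → −y, forcing even powers of y.
Against the integer gridlines: the curve avoids every integer x-axis point in the box.
Assembling these constraints gives the stated polynomial.

x^2 - y^2 - 3*x + 3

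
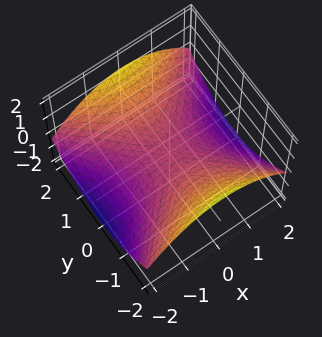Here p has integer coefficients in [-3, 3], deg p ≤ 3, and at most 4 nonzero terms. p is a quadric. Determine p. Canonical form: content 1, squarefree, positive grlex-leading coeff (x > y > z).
x^2 - y^2 + 3*z

First, degree: a saddle surface; a quadric, so deg p = 2.
Next, symmetries: the x ↦ −x reflection is a symmetry, so x appears only in even powers; the y ↦ −y reflection is a symmetry, so y appears only in even powers.
Next, against the integer gridlines: it meets the z-axis at z = 0 (among the integer gridlines); it crosses the x-axis at the gridline x = 0.
Finally, putting this together gives p.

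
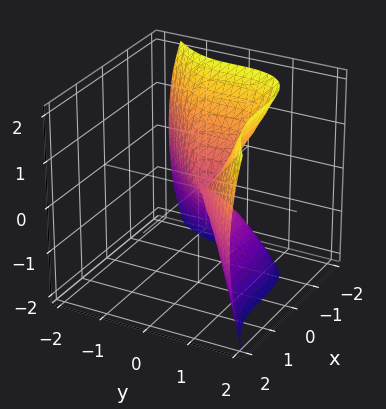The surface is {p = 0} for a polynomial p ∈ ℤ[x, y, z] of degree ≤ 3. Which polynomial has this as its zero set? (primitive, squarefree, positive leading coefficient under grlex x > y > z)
First, the degree is 3 — no degree-2 surface has this shape.
Then, checking where it meets the axes: one z-axis crossing is at z = 0; it crosses the x-axis at the gridline x = 0; it meets the y-axis at y = 0 (among the integer gridlines).
Finally, putting this together gives p.

2*x^3 - 3*y^3 + 2*z^2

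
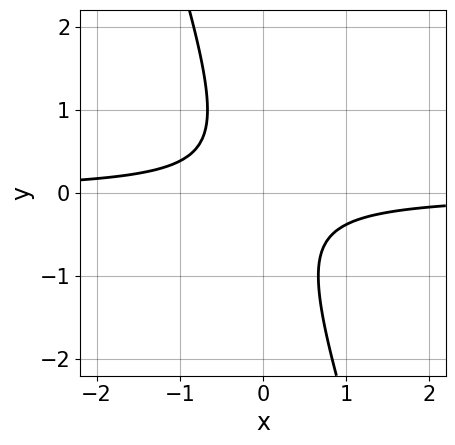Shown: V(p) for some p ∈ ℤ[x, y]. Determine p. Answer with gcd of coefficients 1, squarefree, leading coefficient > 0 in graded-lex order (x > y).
First, degree: no degree-1 curve has this shape, so deg p = 2.
Next, from the axis intercepts and sections: no x-intercept at any integer in the box; it misses every integer gridline on the y-axis.
Finally, assembling these constraints gives the stated polynomial.

3*x*y + y^2 + 1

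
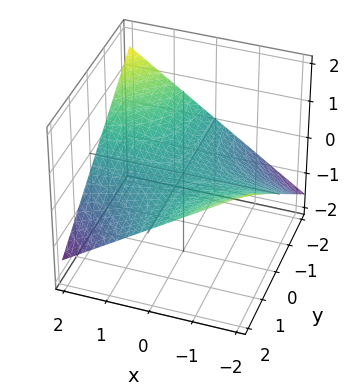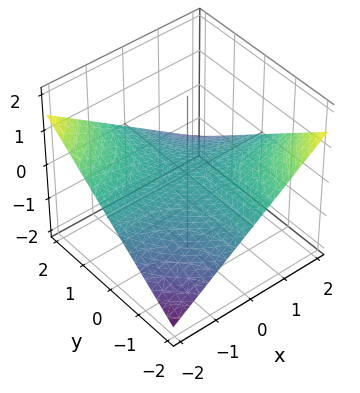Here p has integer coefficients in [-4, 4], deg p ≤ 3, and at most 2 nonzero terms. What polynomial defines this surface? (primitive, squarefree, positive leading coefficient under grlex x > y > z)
x*y + 3*z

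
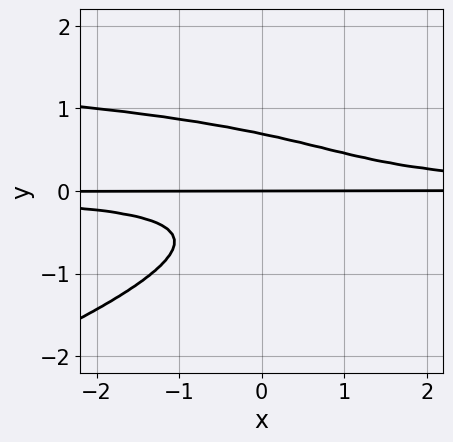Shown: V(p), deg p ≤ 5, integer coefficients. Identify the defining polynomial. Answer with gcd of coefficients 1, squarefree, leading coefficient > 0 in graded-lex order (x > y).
x*y^3 - 3*y^4 - 2*x*y^2 + y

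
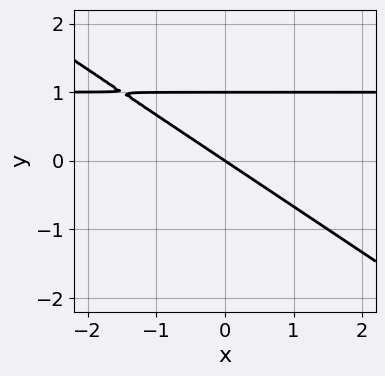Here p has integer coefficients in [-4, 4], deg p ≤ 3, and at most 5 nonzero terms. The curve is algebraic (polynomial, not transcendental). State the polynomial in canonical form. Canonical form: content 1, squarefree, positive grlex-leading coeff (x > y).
deg p = 2. The shape is more complex than any degree-1 curve.
From the visible intercepts: it crosses the x-axis at the gridline x = 0; the y-axis gridline crossings are at y ∈ {0, 1}.
Fitting integer coefficients to these (and the overall shape) gives p.

2*x*y + 3*y^2 - 2*x - 3*y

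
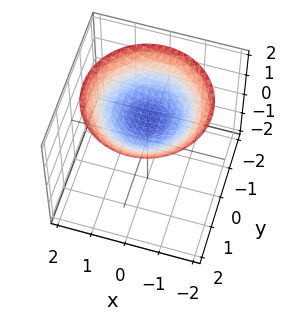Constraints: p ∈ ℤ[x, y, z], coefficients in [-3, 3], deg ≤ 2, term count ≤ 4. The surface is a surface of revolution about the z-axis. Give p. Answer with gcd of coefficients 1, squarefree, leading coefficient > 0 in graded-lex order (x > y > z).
x^2 + y^2 - 3*z + 3

1. The degree is 2 — the shape is more complex than any degree-1 surface.
2. Symmetries: the surface is invariant under rotation about z: p = q(x² + y², z).
3. Reading off the gridlines: the surface avoids every integer y-axis point in the box; no x-intercept at any integer in the box; one z-axis crossing is at z = 1; a circular section at z = 2 has radius between 1 and 2.
4. Solving for integer coefficients yields p as stated.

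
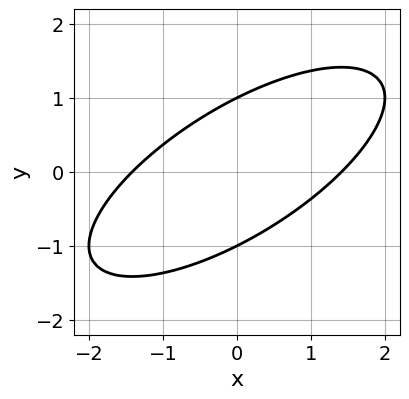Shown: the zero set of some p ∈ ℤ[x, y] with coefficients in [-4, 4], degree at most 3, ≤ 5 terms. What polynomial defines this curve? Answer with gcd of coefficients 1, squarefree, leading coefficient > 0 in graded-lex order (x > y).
x^2 - 2*x*y + 2*y^2 - 2

1. deg p = 2. A generic line meets the curve in up to 2 points.
2. Against the integer gridlines: among the integer gridlines, it crosses the y-axis at y ∈ {-1, 1}.
3. Fitting integer coefficients to these (and the overall shape) gives p.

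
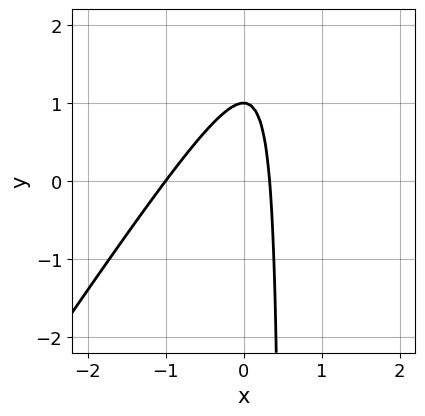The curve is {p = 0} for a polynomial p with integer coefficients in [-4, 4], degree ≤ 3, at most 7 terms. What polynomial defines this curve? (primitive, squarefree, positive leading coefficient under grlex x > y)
(a) Degree: no degree-1 curve has this shape, so deg p = 2.
(b) From the visible intercepts: it meets the x-axis at x = -1 (among the integer gridlines); it meets the y-axis at y = 1 (among the integer gridlines).
(c) Putting this together gives p.

3*x^2 - 2*x*y + 2*x + y - 1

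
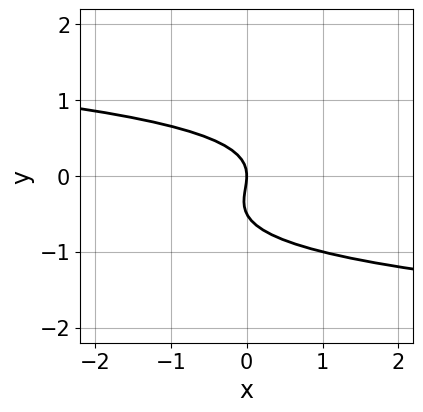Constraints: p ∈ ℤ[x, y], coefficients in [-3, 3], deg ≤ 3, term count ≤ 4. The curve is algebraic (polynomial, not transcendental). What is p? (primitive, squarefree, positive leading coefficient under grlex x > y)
2*y^3 + y^2 + x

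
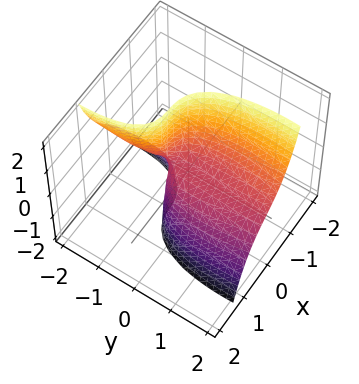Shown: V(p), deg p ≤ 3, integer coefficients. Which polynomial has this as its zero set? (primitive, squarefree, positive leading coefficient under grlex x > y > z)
3*x^3 + x*y^2 + 2*y*z + z

First, deg p = 3.
Next, from the visible intercepts: the visible y-axis segment lies entirely on the surface; one z-axis crossing is at z = 0.
Finally, these observations pin down the coefficients.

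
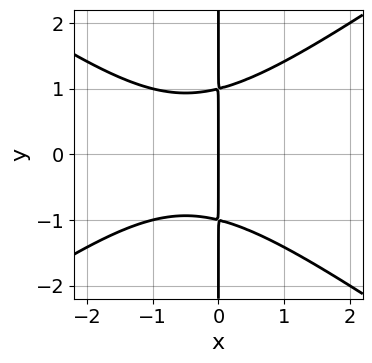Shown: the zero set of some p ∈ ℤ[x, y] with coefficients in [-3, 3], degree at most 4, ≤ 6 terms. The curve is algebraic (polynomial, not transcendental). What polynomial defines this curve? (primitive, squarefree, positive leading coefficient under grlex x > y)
First, degree: no degree-2 curve has this shape, so deg p = 3.
Next, symmetries: it's symmetric under y → −y, forcing even powers of y.
Next, reading off the gridlines: it crosses the x-axis at the gridline x = 0; the visible y-axis segment lies entirely on the curve.
Finally, the integer polynomial consistent with all of this is the stated p.

x^3 - 2*x*y^2 + x^2 + 2*x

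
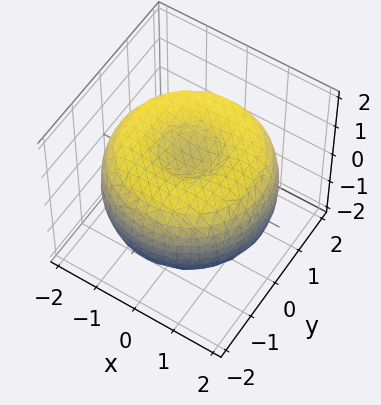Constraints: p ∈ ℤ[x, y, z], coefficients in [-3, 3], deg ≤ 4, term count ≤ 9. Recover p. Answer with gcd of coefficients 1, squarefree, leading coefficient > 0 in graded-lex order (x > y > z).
First, the degree is 4 — a generic line meets the surface in up to 4 points.
Next, symmetries: the surface is invariant under rotation about z: p = q(x² + y², z).
Then, from the axis intercepts and sections: a circular section at z = -1 has radius between 0 and 1.
Finally, these observations pin down the coefficients.

x^4 + 2*x^2*y^2 + y^4 - 3*x^2 - 3*y^2 + 3*z^2 - 2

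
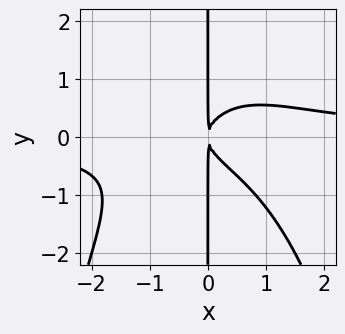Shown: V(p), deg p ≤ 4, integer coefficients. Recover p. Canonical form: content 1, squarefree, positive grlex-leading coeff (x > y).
2*x^3*y + 3*x*y^2 - 2*x^2

(a) Degree: a generic line meets the curve in up to 4 points, so deg p = 4.
(b) Against the integer gridlines: the visible y-axis segment lies entirely on the curve.
(c) Putting this together gives p.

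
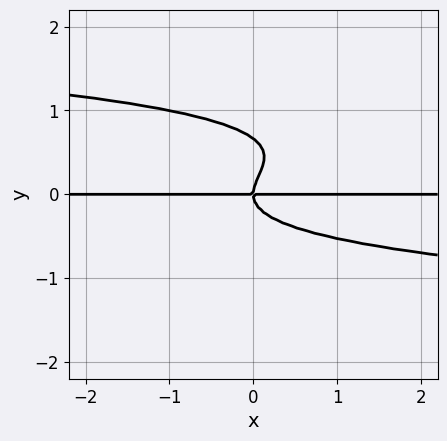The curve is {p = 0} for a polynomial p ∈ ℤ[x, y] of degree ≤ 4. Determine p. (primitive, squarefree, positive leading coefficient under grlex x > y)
3*y^4 - 2*y^3 + x*y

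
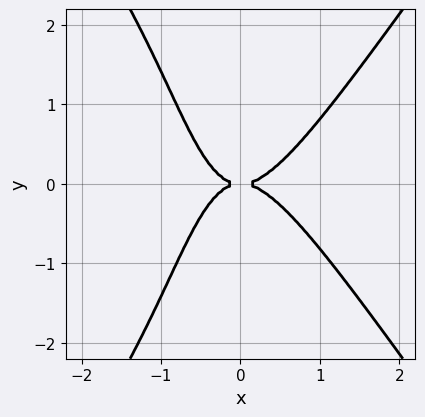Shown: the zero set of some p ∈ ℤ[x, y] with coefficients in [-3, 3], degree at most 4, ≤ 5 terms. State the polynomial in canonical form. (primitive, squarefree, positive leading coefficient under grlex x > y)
2*x^4 - x^2*y^2 - x*y^2 - y^2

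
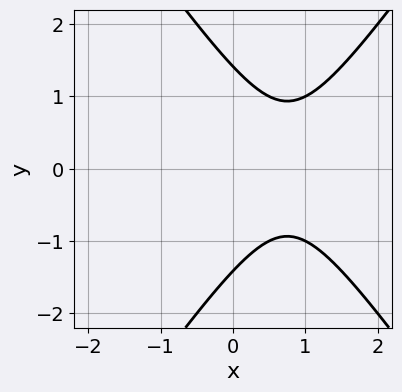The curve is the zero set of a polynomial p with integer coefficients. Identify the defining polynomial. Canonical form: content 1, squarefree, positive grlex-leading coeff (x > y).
(a) Degree: a generic line meets the curve in up to 2 points, so deg p = 2.
(b) Symmetries: the y ↦ −y reflection is a symmetry, so y appears only in even powers.
(c) From the axis intercepts and sections: no x-intercept at any integer in the box.
(d) Together with the visible shape, these determine p as stated.

2*x^2 - y^2 - 3*x + 2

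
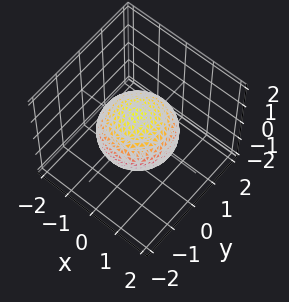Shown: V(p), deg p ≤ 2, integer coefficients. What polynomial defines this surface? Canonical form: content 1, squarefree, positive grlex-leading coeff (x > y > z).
2*x^2 + 2*y^2 + 3*z^2 - 3

(a) The degree is 2 — no degree-1 surface has this shape.
(b) By symmetry, the z-axis is an axis of rotation, so x and y enter only as x² + y².
(c) Against the integer gridlines: among the integer gridlines, it crosses the z-axis at z ∈ {-1, 1}; a circular section at z = 0 has radius between 1 and 2.
(d) Assembling these constraints gives the stated polynomial.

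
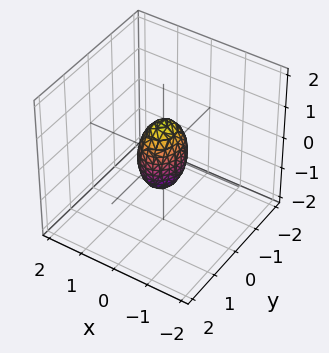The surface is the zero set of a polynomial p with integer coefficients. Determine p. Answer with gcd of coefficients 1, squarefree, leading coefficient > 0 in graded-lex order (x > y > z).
3*x^2 + 2*y^2 + z^2 - 1

deg p = 2. A closed, bounded, convex surface; a quadric.
Symmetries: mirror symmetry x ↦ −x ⇒ only even powers of x; the z ↦ −z reflection is a symmetry, so z appears only in even powers; the y ↦ −y reflection is a symmetry, so y appears only in even powers.
Against the integer gridlines: the z-axis gridline crossings are at z ∈ {-1, 1}.
Assembling these constraints gives the stated polynomial.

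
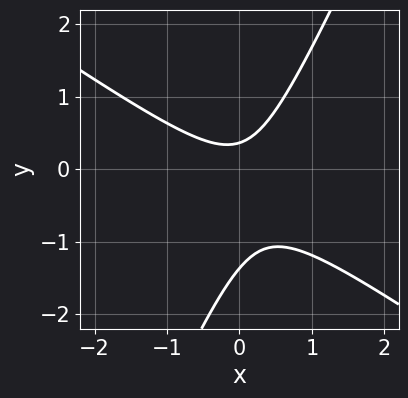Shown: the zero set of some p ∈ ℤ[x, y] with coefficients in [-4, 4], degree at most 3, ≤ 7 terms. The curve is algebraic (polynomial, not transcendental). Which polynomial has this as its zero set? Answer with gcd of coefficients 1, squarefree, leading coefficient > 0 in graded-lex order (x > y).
deg p = 2.
From the visible intercepts: it misses every integer gridline on the x-axis.
Fitting integer coefficients to these (and the overall shape) gives p.

3*x^2 + 3*x*y - 2*y^2 - 2*y + 1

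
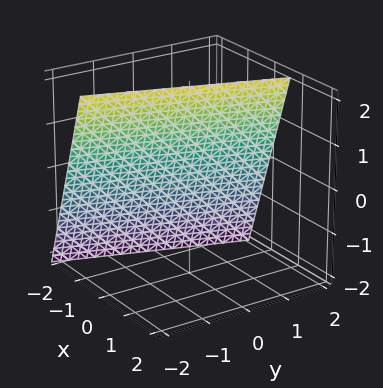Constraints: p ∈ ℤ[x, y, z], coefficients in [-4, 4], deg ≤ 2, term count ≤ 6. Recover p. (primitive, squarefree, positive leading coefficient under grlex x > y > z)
3*x - y - z + 2

First, deg p = 1. The surface is flat (a plane).
Next, from the axis intercepts and sections: one z-axis crossing is at z = 2; it meets the y-axis at y = 2 (among the integer gridlines).
Finally, putting this together gives p.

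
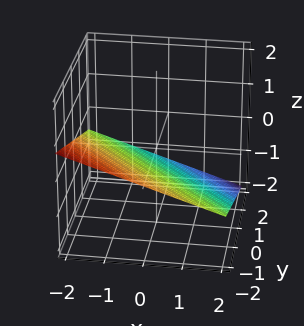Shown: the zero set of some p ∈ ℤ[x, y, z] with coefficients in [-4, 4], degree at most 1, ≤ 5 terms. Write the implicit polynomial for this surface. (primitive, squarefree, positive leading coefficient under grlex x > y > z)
x + y + 3*z + 2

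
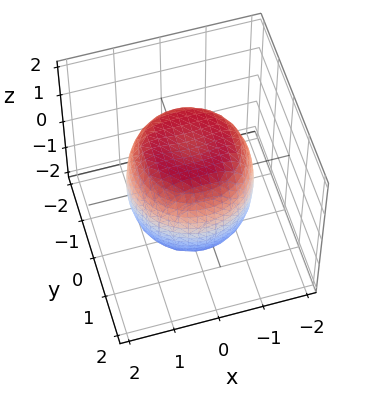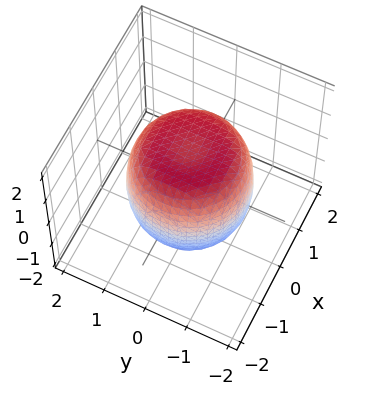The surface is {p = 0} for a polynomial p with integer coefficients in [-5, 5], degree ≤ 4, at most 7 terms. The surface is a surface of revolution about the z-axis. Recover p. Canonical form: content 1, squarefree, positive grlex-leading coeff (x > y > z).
2*x^4 + 4*x^2*y^2 + 2*y^4 - 2*x^2 - 2*y^2 + 2*z^2 - 3

(a) The degree is 4 — no degree-3 surface has this shape.
(b) Symmetry: every cross-section ⟂ z is a circle, so x, y appear only via x² + y².
(c) From the axis intercepts and sections: a circular section at z = -1 has radius between 1 and 2.
(d) These observations pin down the coefficients.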